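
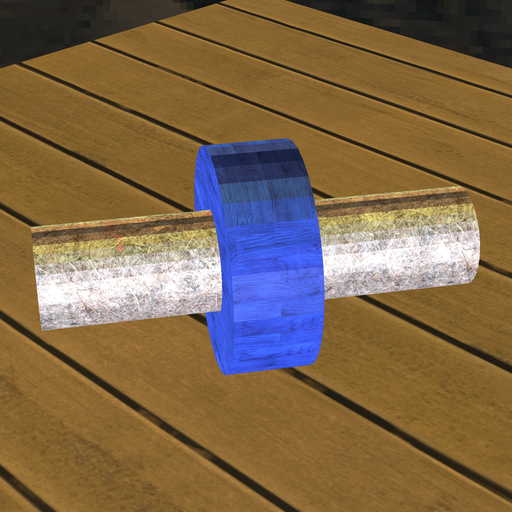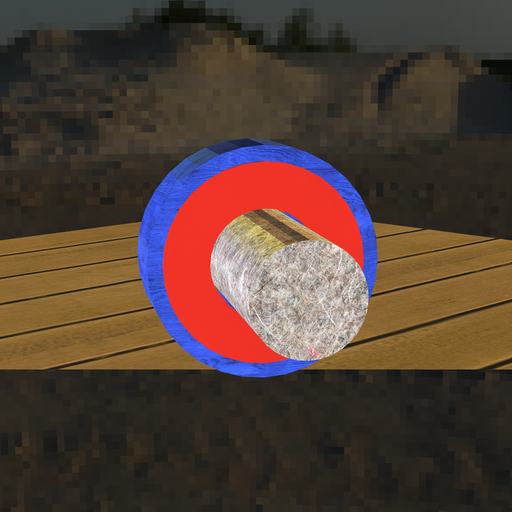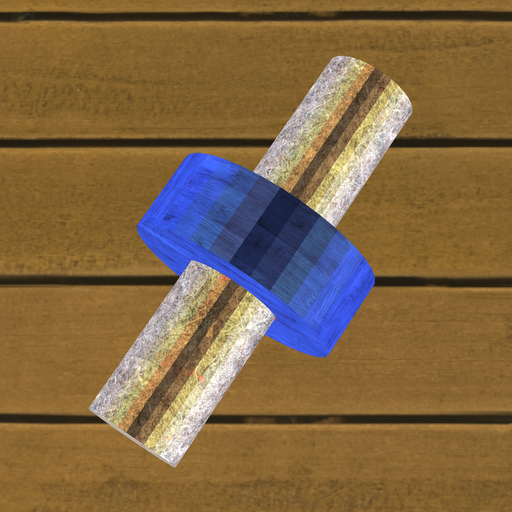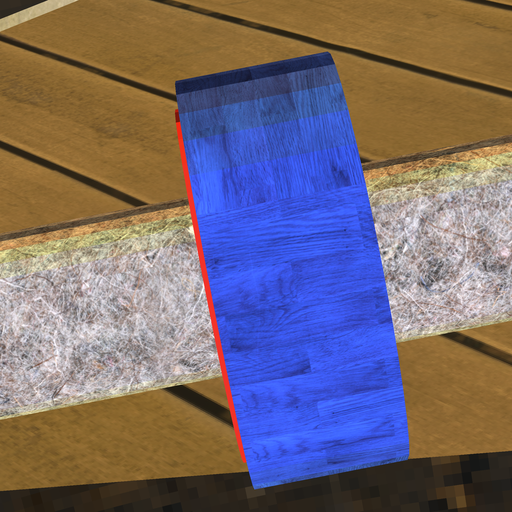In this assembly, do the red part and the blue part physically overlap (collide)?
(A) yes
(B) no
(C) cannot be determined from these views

(A) yes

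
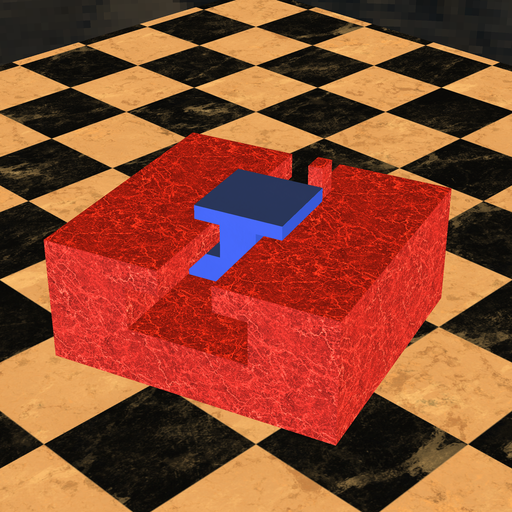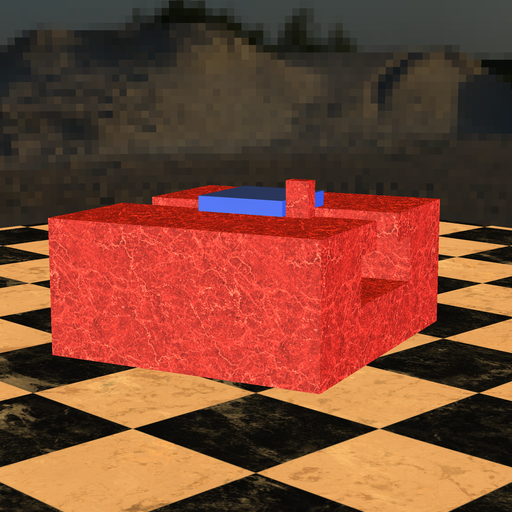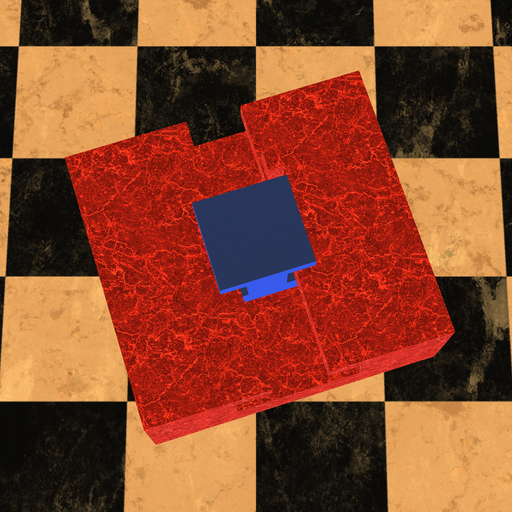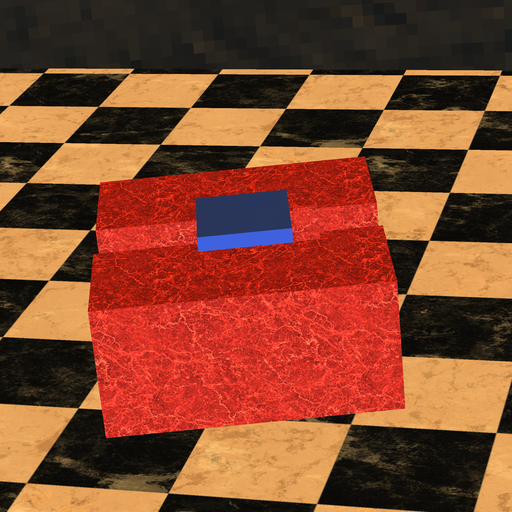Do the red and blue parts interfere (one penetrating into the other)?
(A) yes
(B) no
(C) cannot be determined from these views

(B) no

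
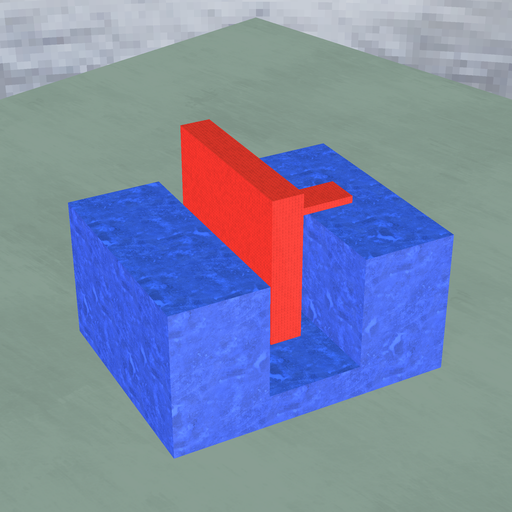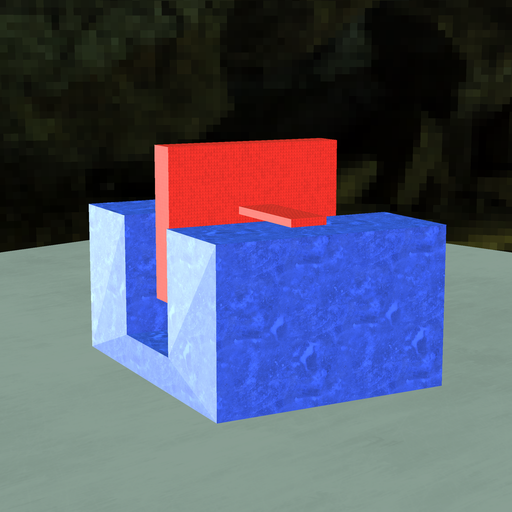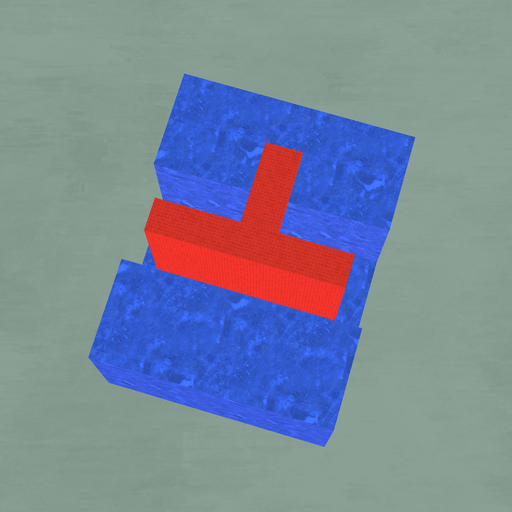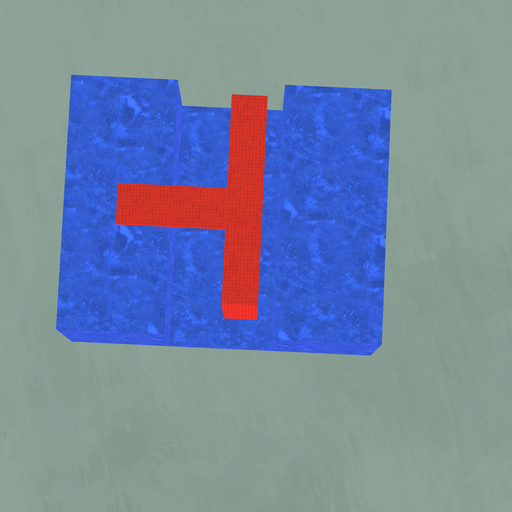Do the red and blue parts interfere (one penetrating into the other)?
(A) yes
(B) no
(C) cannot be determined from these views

(B) no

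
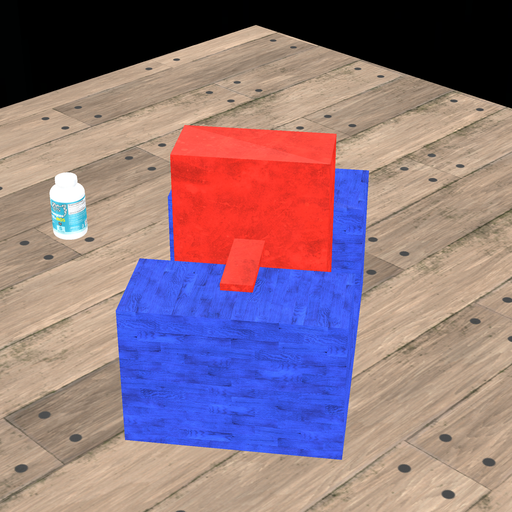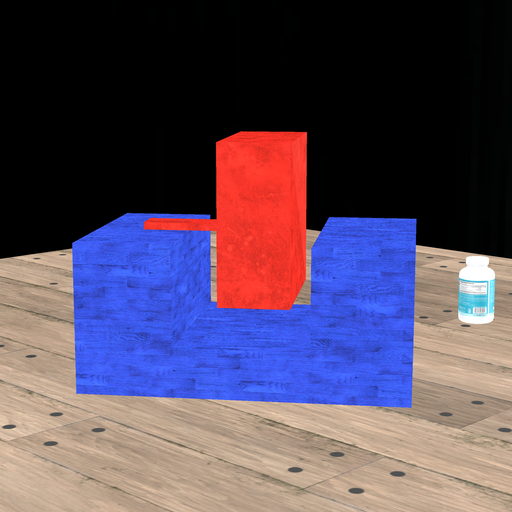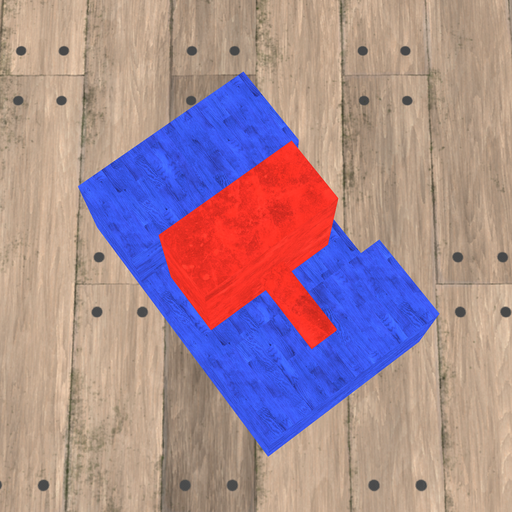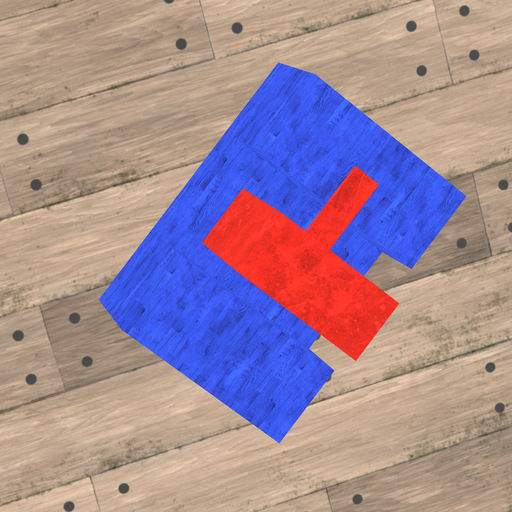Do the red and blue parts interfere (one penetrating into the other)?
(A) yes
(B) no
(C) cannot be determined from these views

(B) no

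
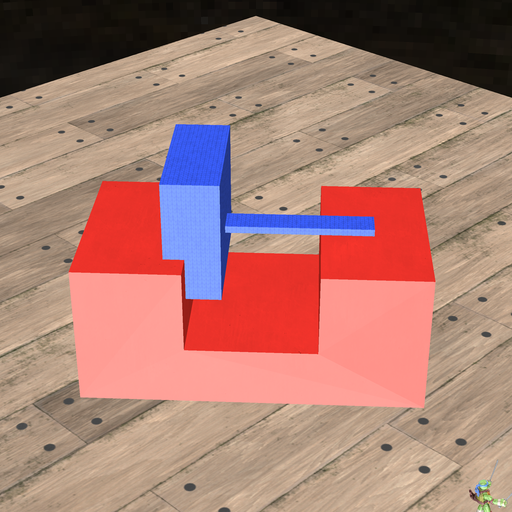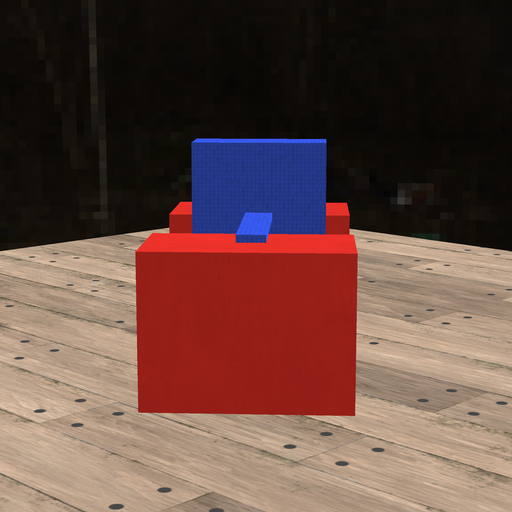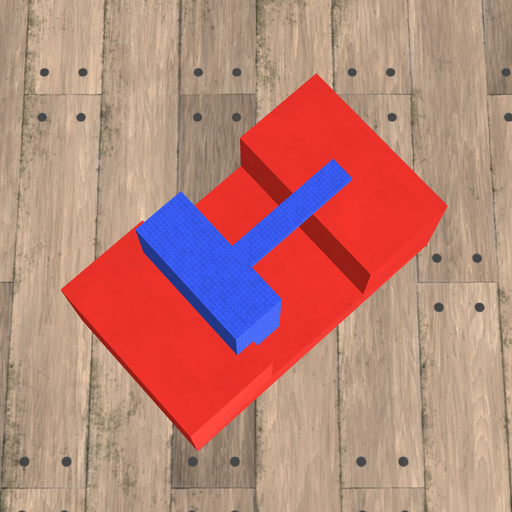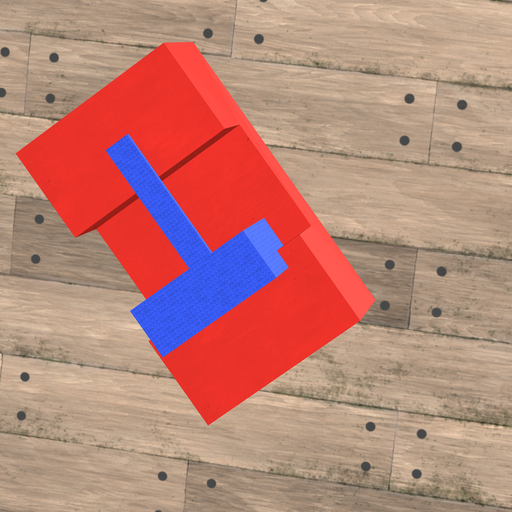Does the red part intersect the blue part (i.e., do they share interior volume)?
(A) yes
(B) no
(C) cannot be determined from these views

(A) yes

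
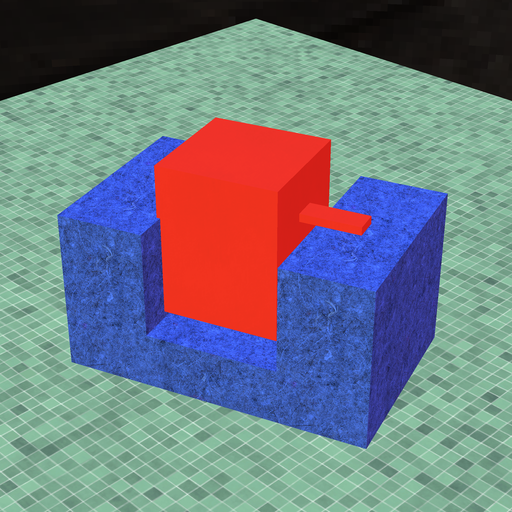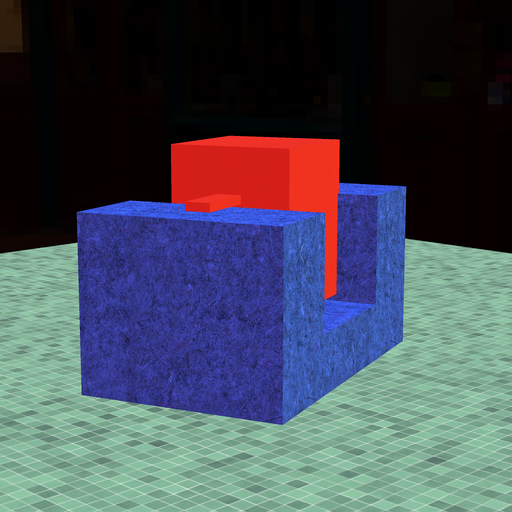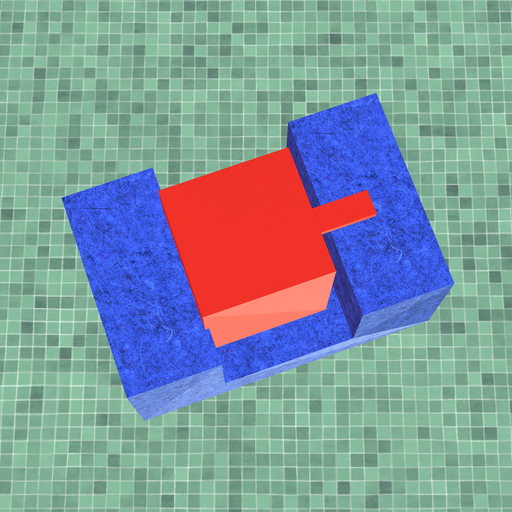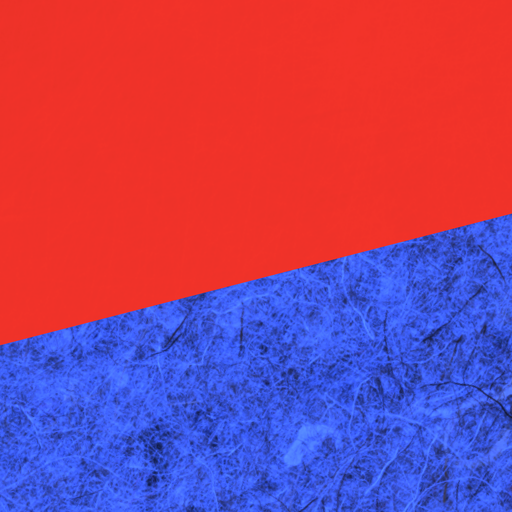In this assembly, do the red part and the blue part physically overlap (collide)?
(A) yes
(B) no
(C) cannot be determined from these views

(A) yes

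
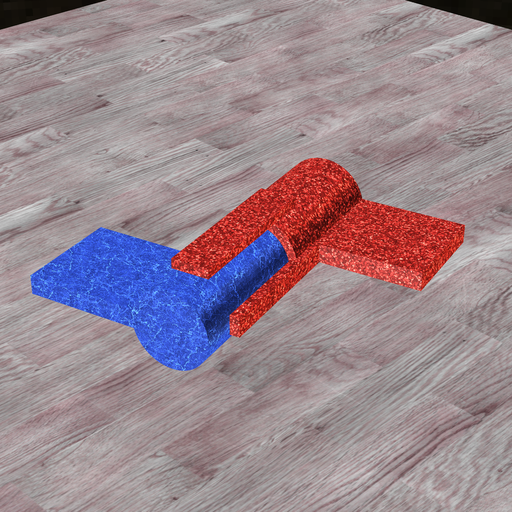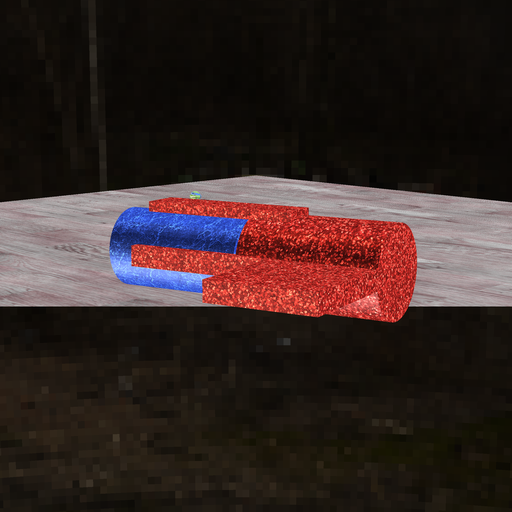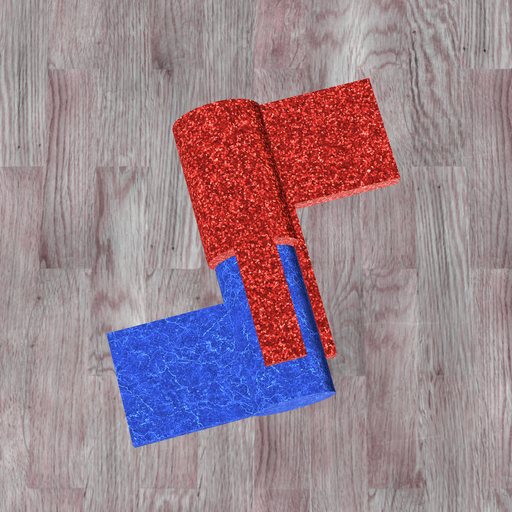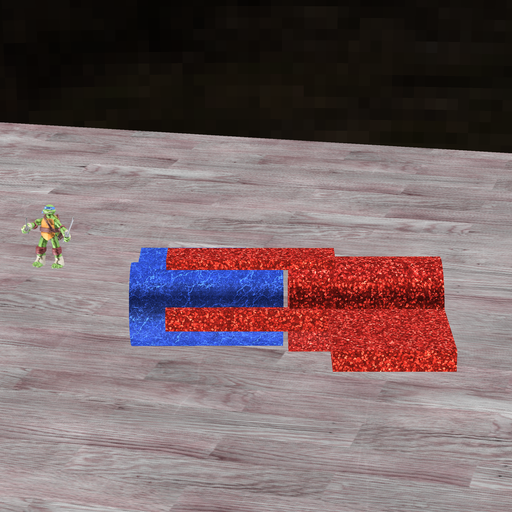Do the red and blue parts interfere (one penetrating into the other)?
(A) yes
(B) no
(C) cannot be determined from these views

(B) no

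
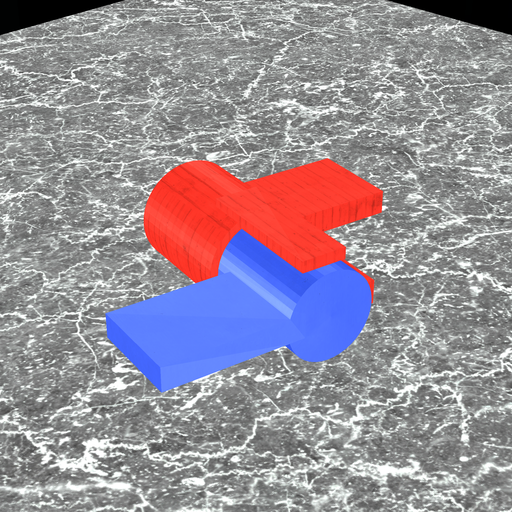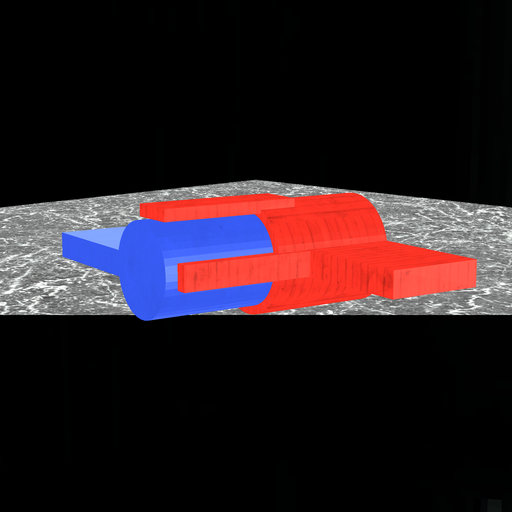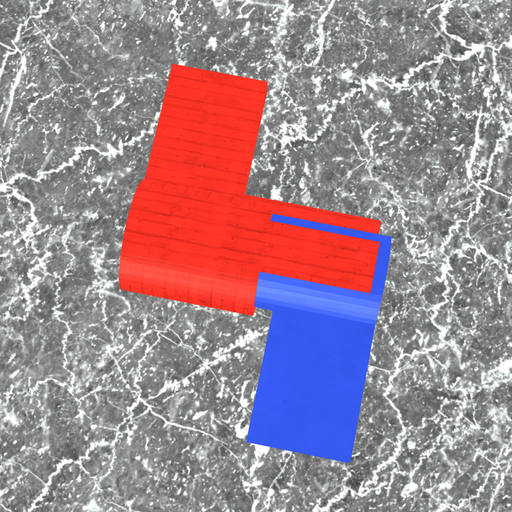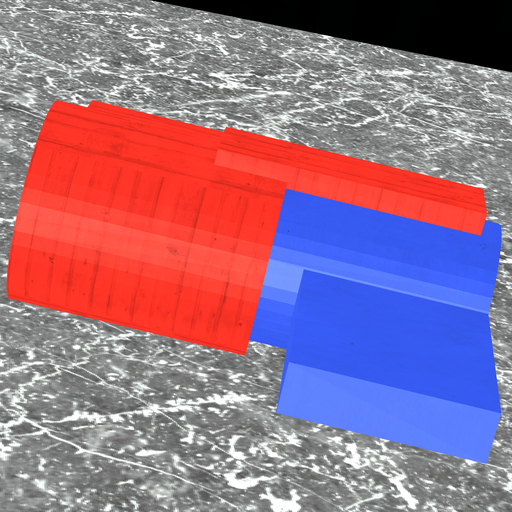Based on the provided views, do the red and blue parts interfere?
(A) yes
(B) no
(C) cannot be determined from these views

(A) yes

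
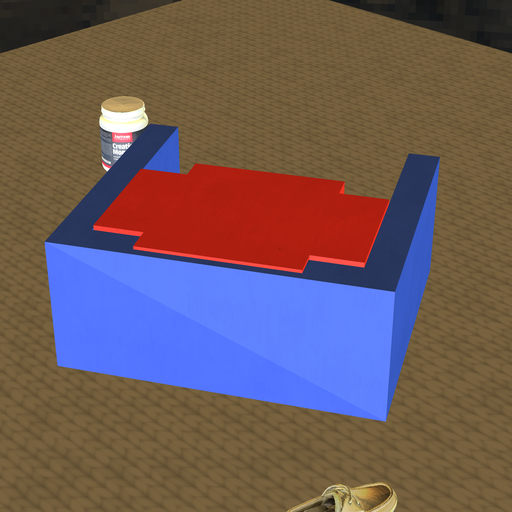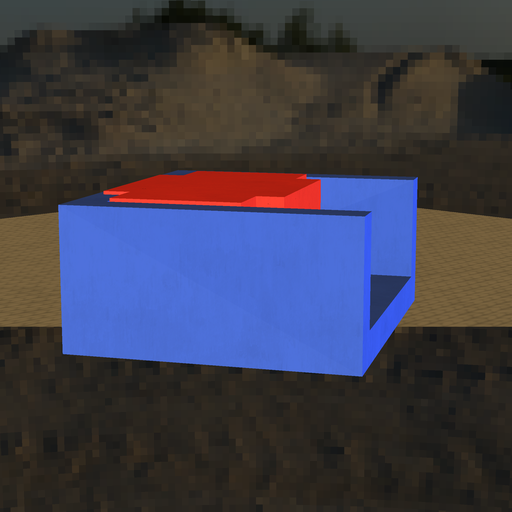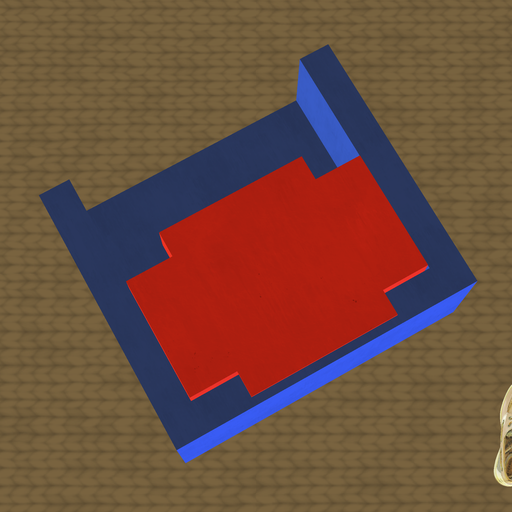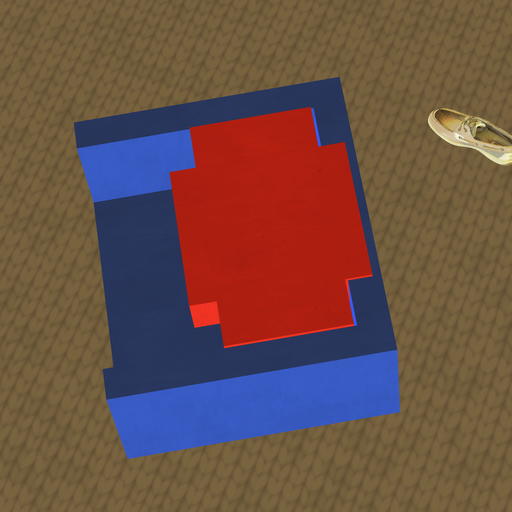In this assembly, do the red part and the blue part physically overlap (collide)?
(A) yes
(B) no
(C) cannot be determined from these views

(A) yes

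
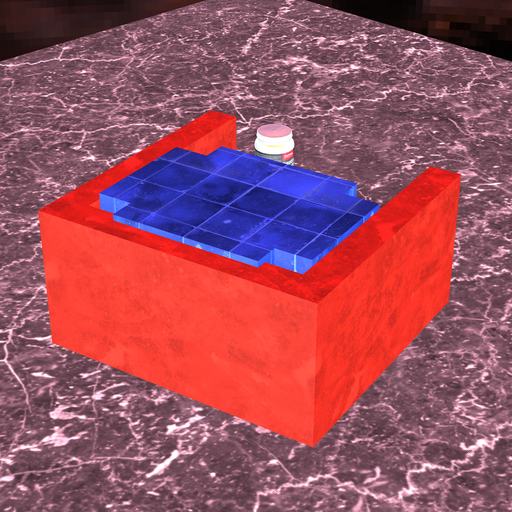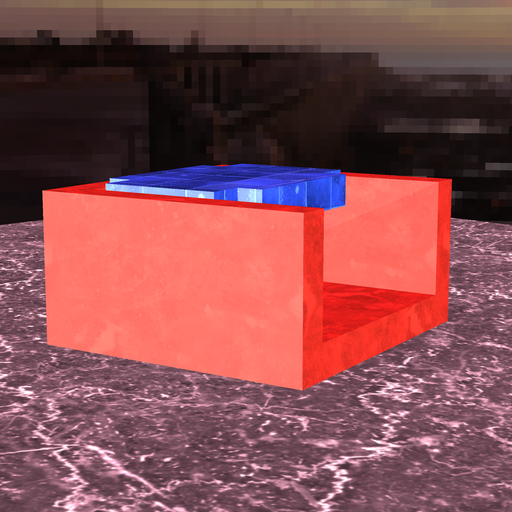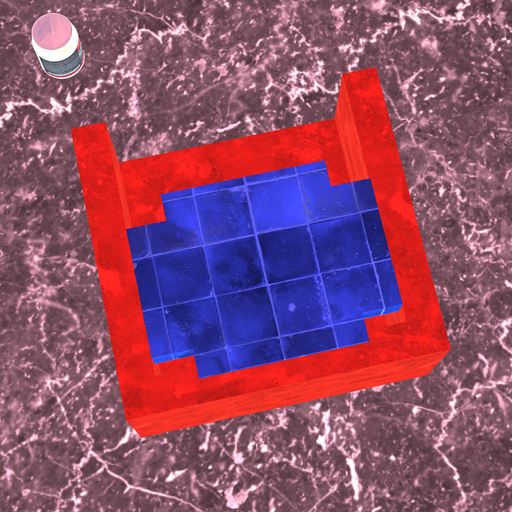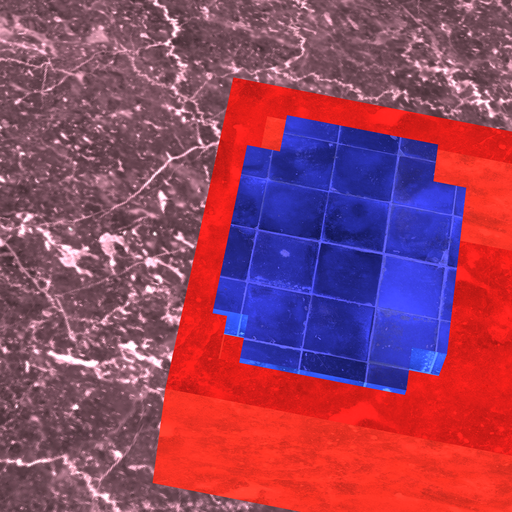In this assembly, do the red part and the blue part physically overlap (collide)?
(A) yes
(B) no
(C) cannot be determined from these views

(A) yes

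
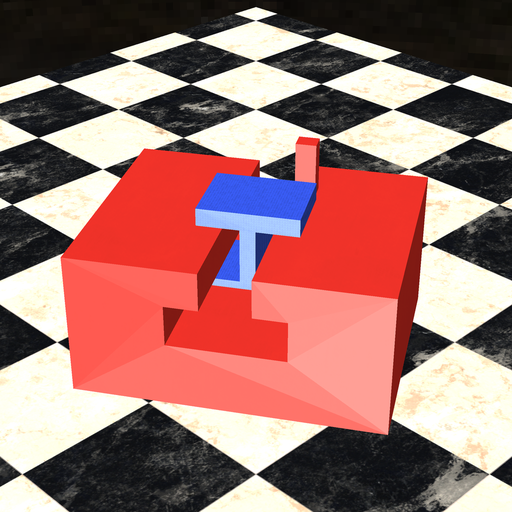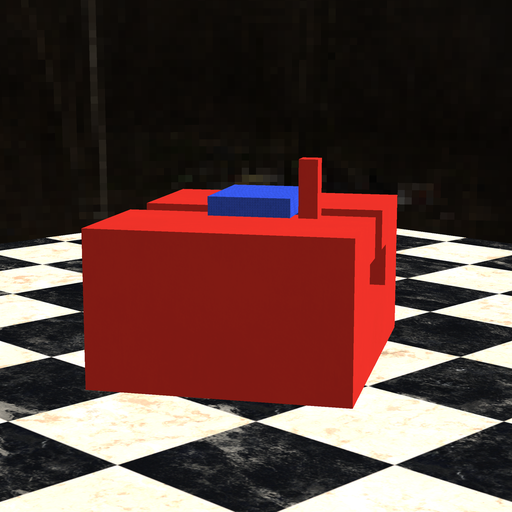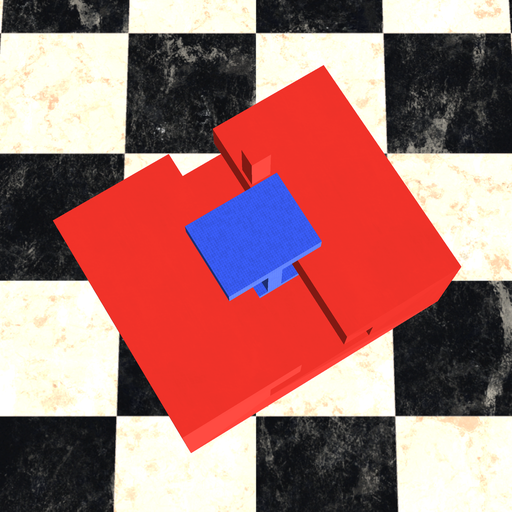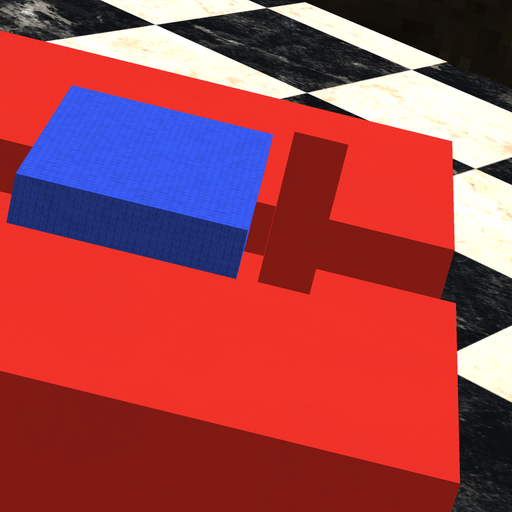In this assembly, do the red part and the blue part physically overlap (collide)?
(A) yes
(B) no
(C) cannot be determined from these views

(B) no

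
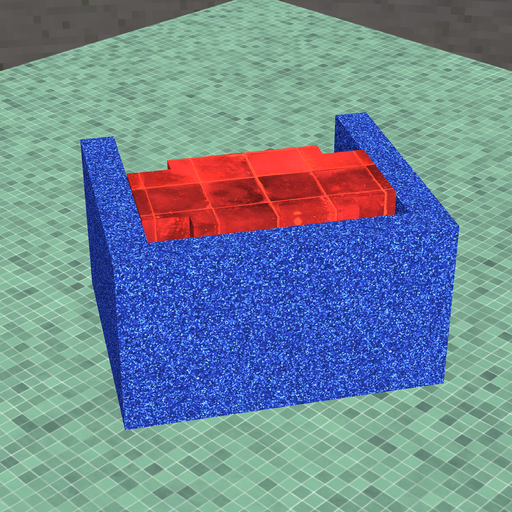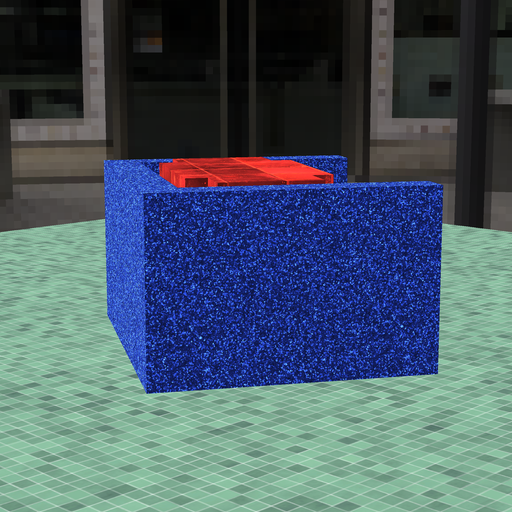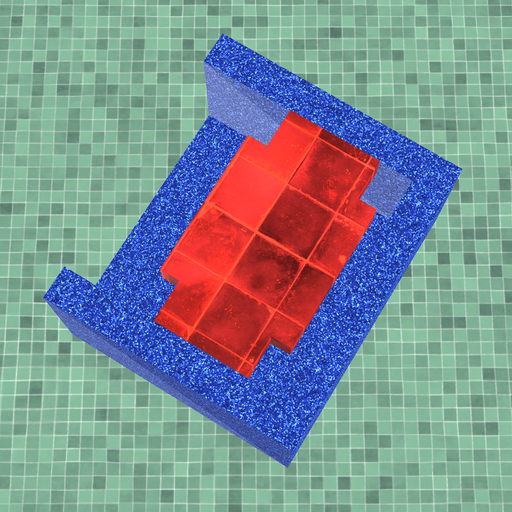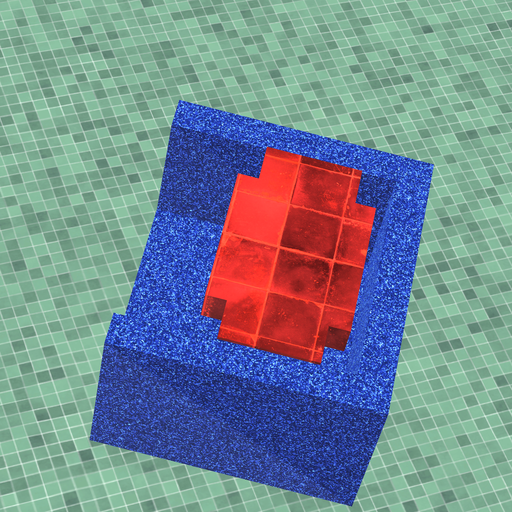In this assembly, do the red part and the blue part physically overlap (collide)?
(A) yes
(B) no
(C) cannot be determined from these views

(B) no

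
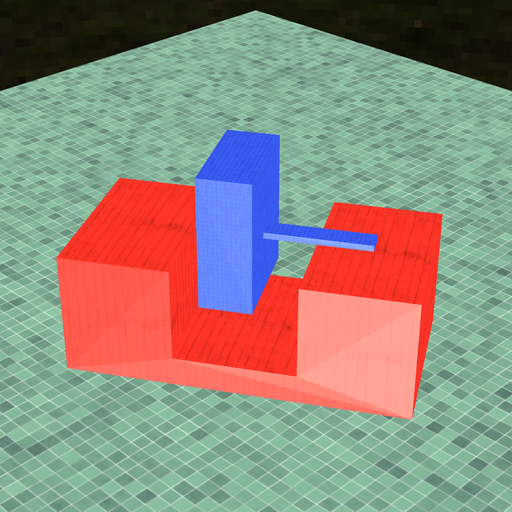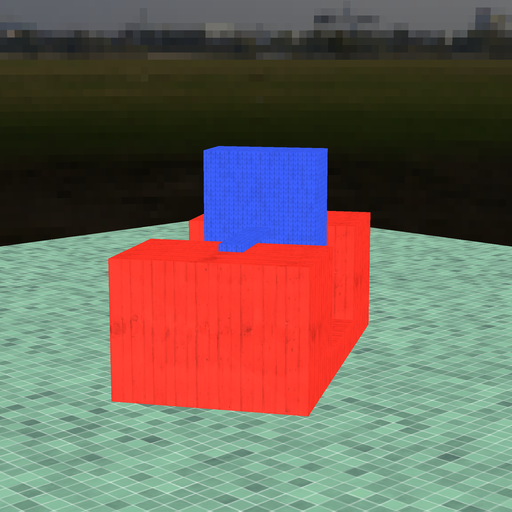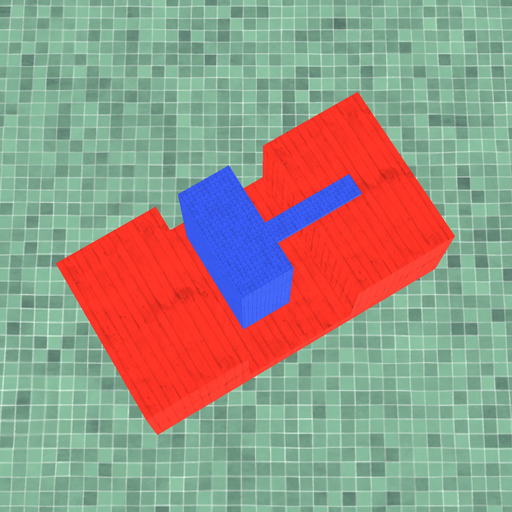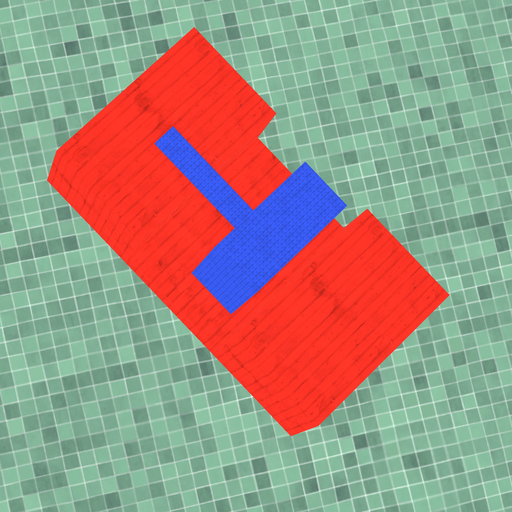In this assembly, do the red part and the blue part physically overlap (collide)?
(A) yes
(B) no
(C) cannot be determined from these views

(B) no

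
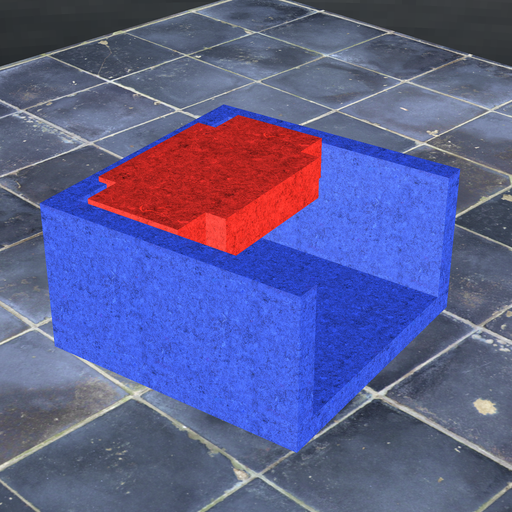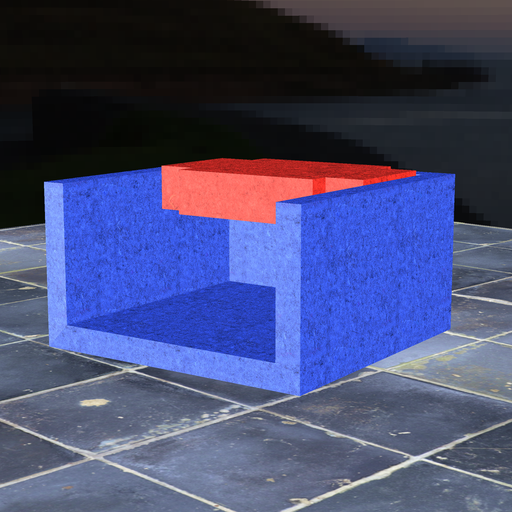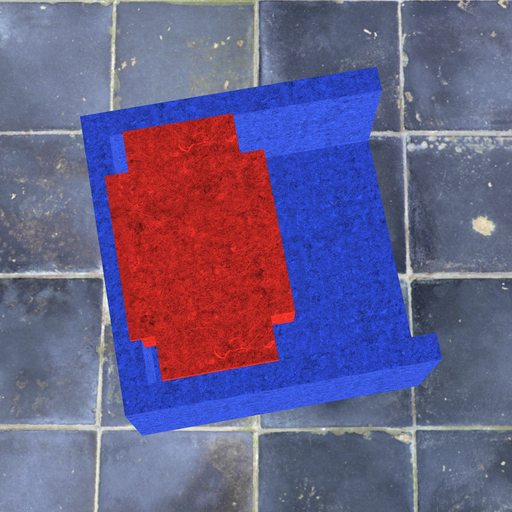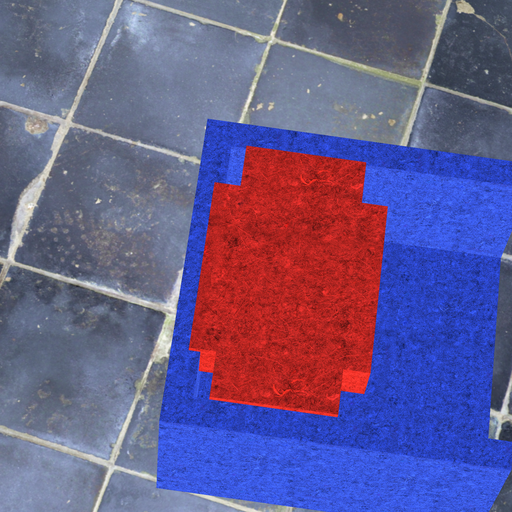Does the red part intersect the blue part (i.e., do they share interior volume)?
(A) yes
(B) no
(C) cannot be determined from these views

(A) yes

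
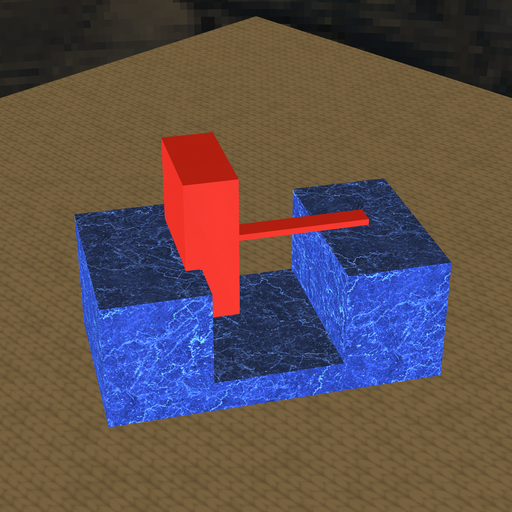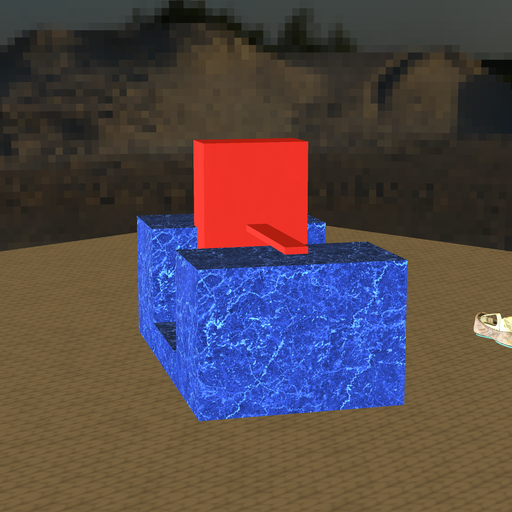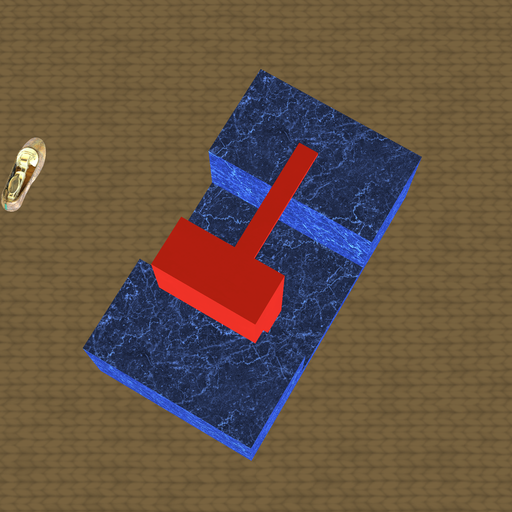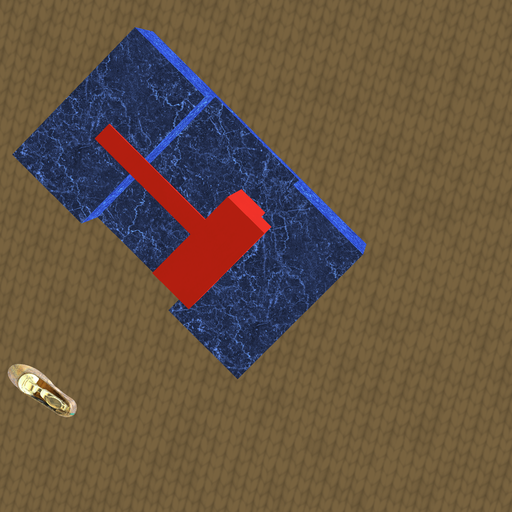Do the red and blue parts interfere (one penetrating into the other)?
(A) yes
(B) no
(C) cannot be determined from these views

(A) yes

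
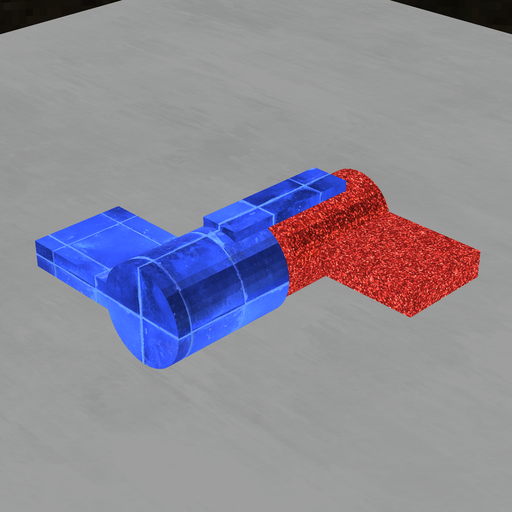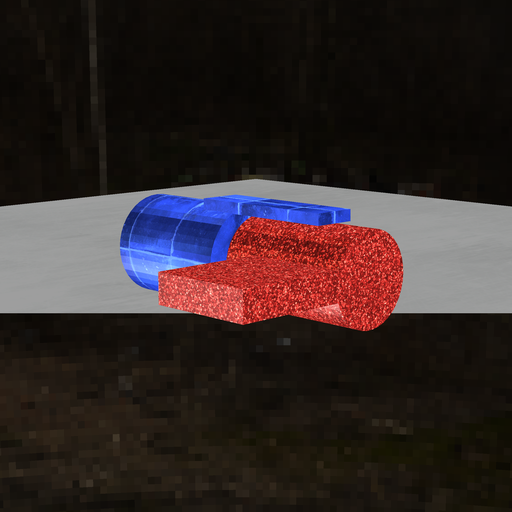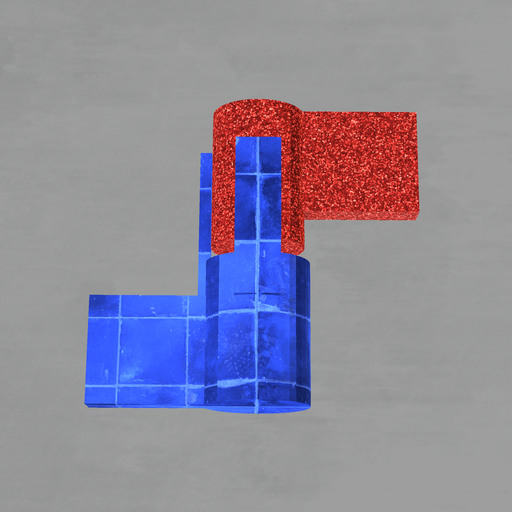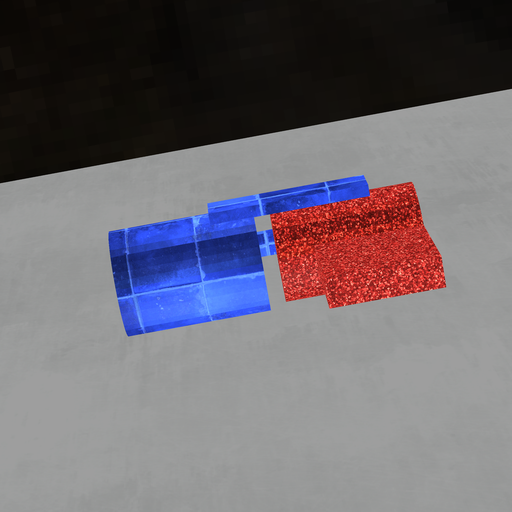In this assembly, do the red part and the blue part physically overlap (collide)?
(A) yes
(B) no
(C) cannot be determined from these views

(B) no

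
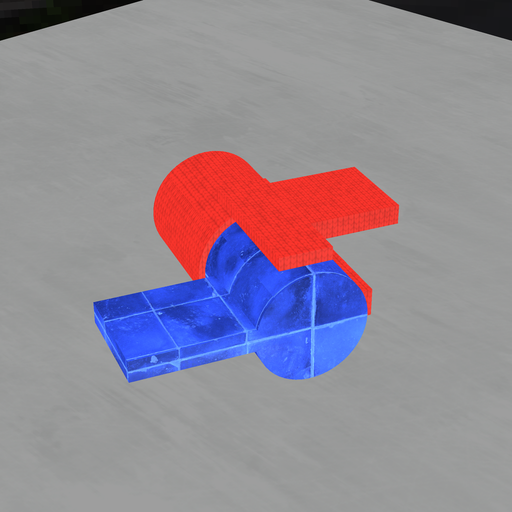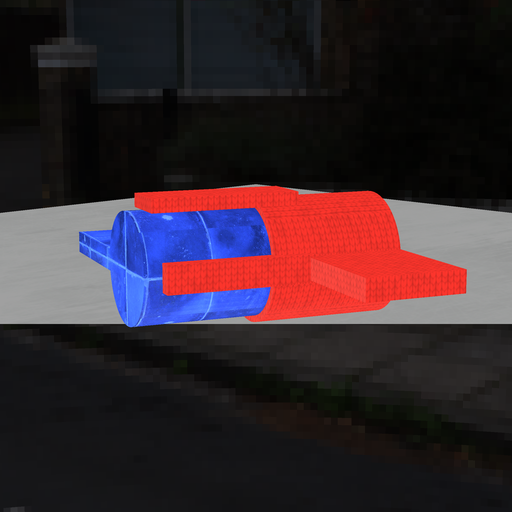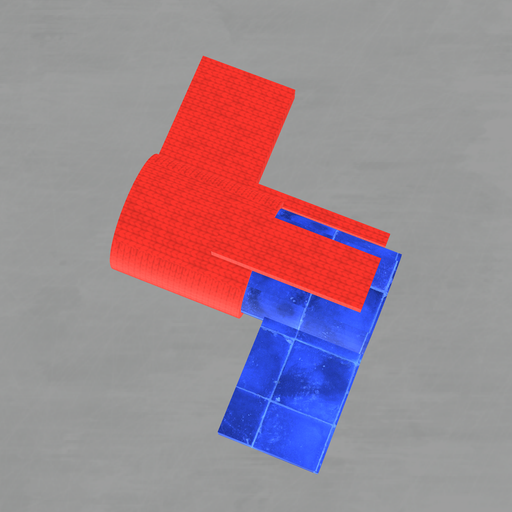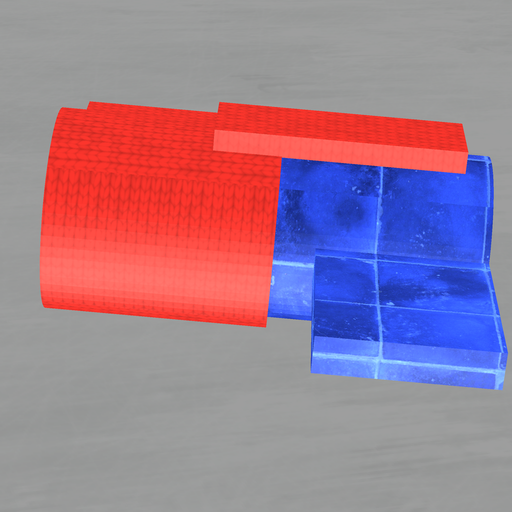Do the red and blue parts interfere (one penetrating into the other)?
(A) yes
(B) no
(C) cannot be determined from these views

(A) yes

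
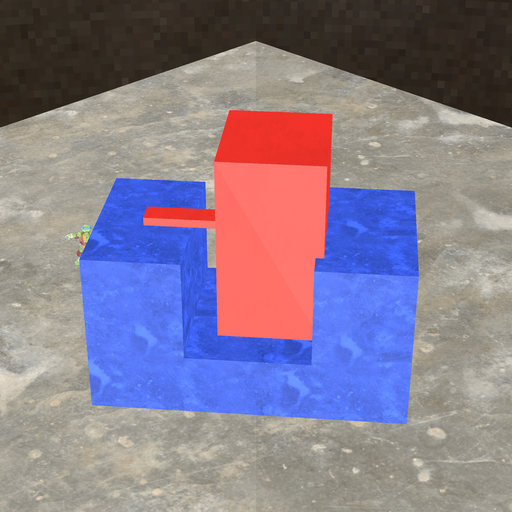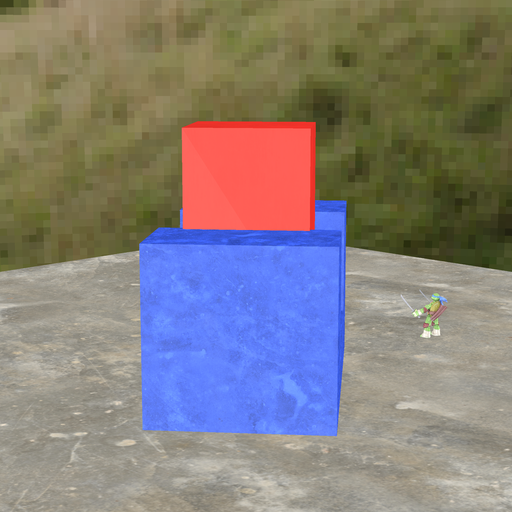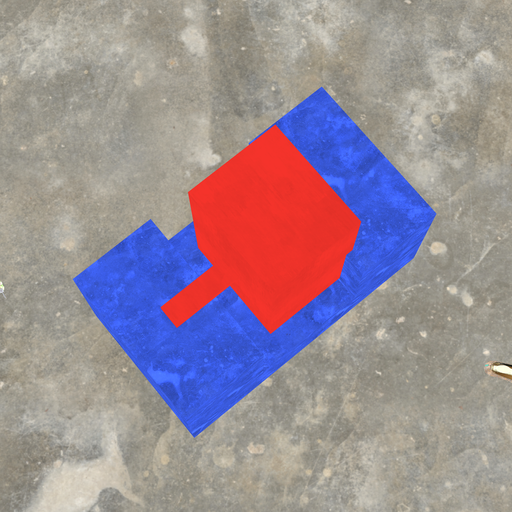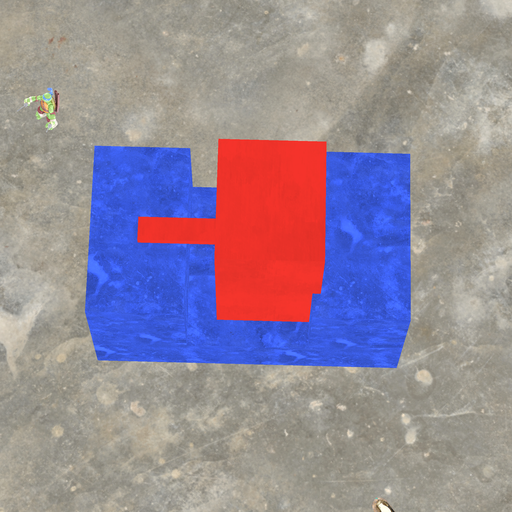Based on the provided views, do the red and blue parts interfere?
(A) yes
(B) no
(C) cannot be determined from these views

(A) yes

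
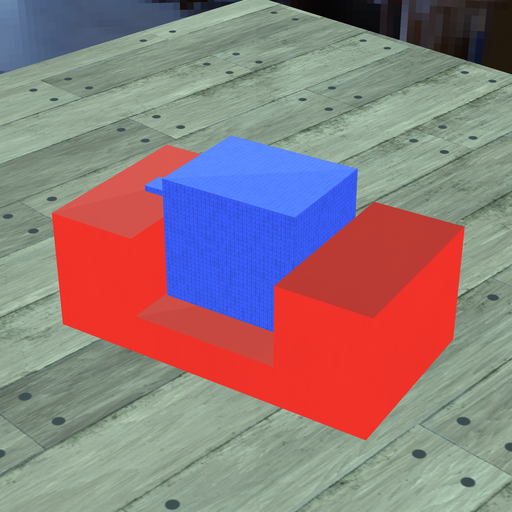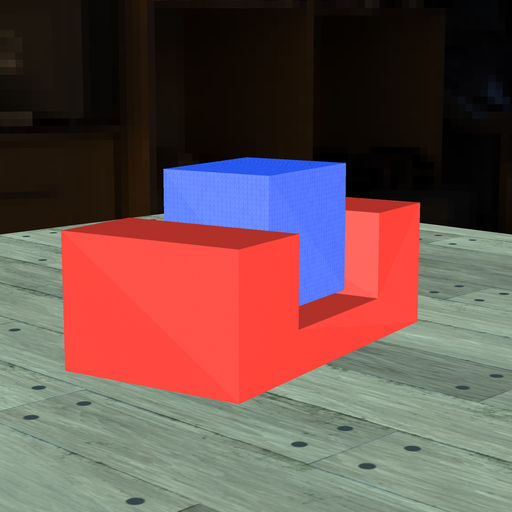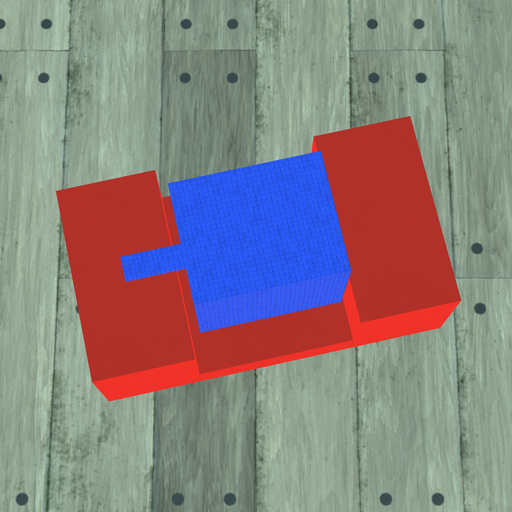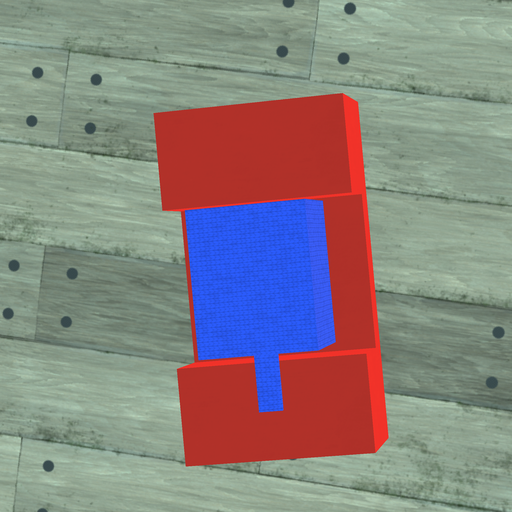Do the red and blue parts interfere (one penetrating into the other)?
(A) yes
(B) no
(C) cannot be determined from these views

(B) no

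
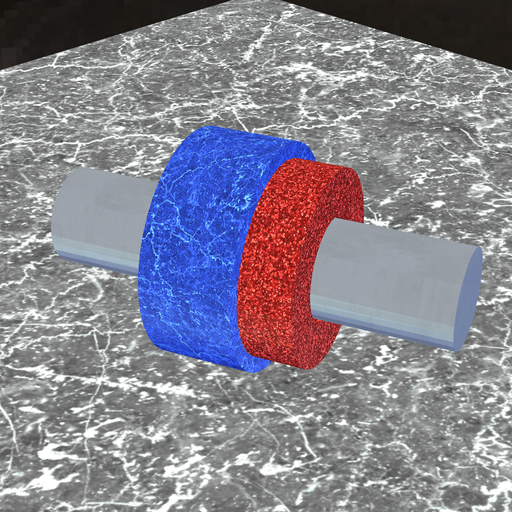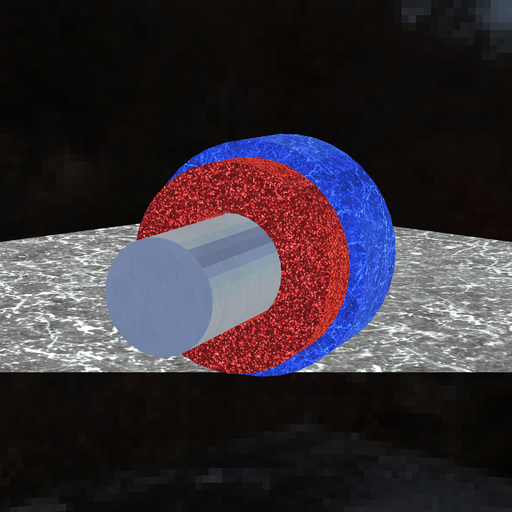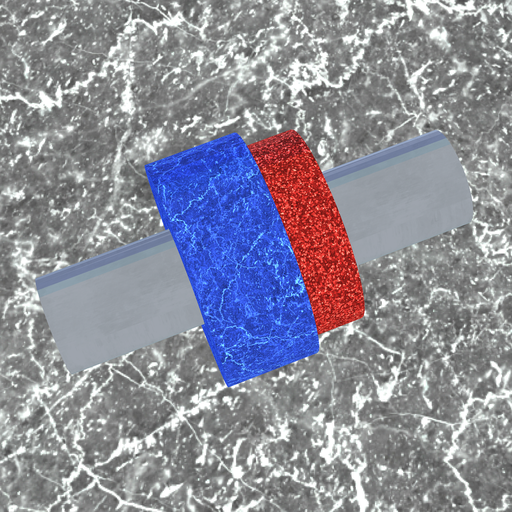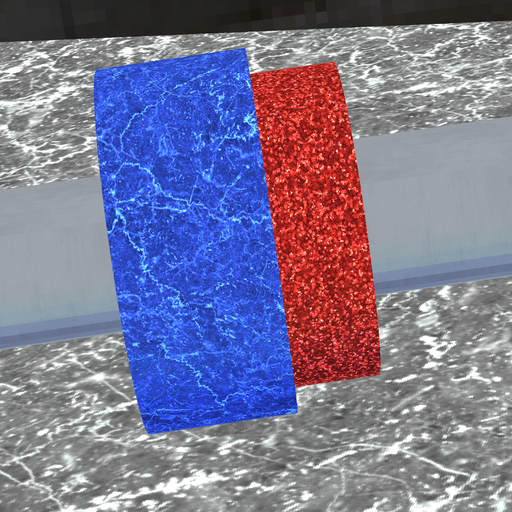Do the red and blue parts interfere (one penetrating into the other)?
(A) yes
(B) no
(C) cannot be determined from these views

(A) yes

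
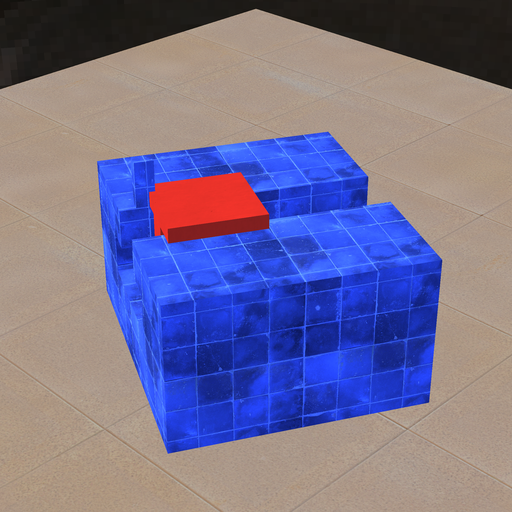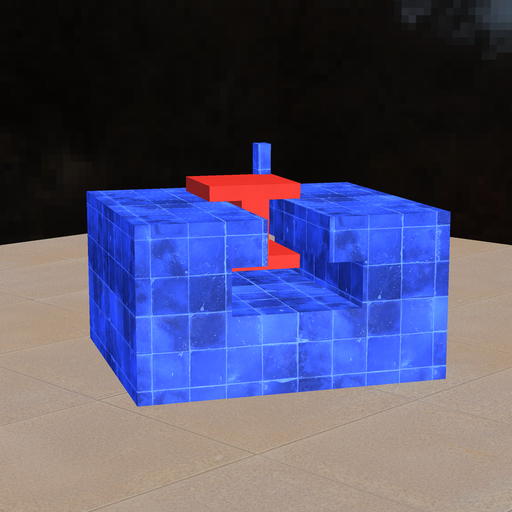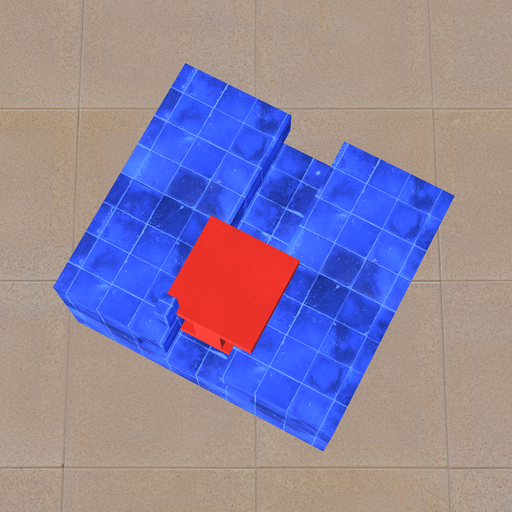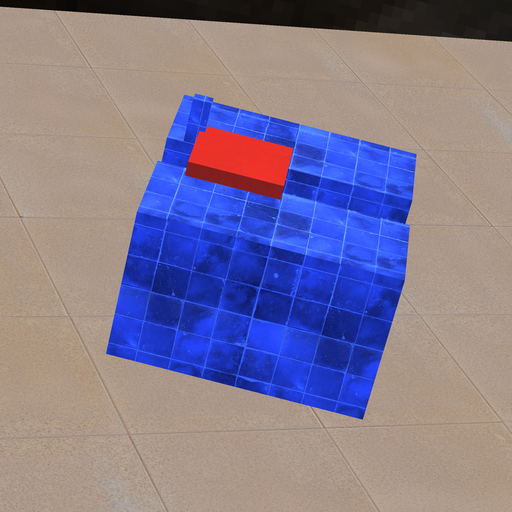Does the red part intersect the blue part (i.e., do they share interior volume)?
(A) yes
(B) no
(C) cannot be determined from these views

(A) yes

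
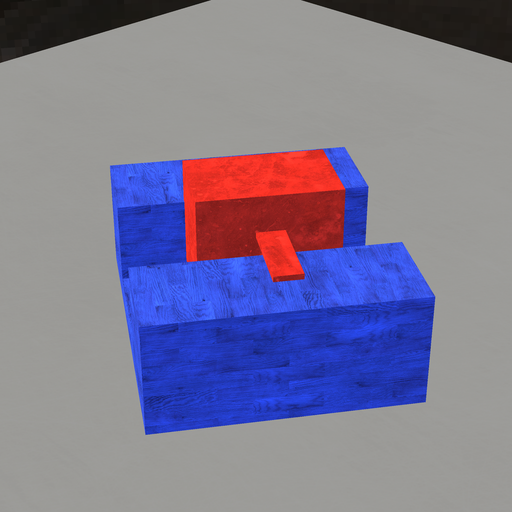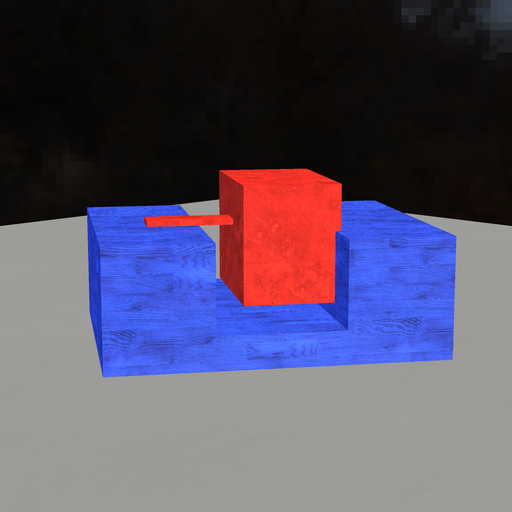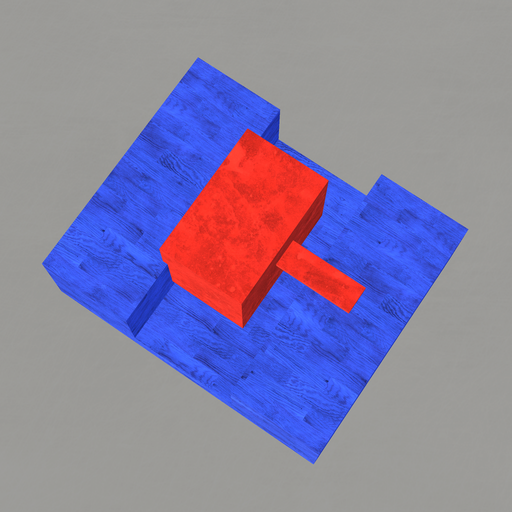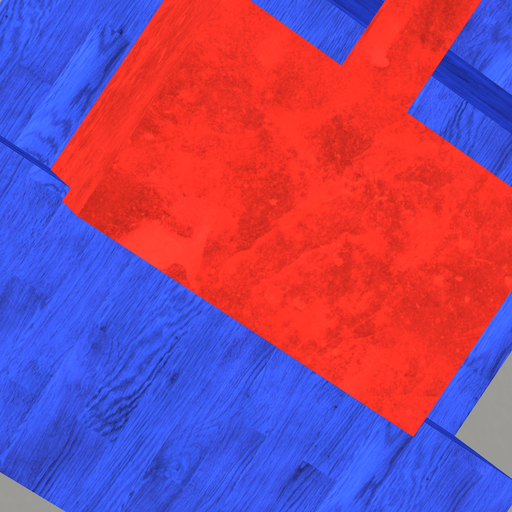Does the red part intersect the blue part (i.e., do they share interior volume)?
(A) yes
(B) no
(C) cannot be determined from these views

(A) yes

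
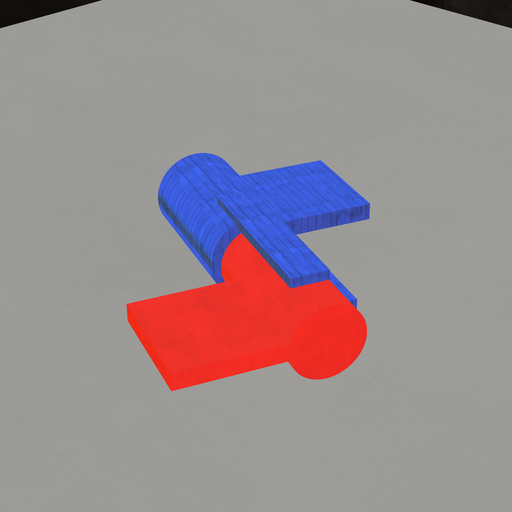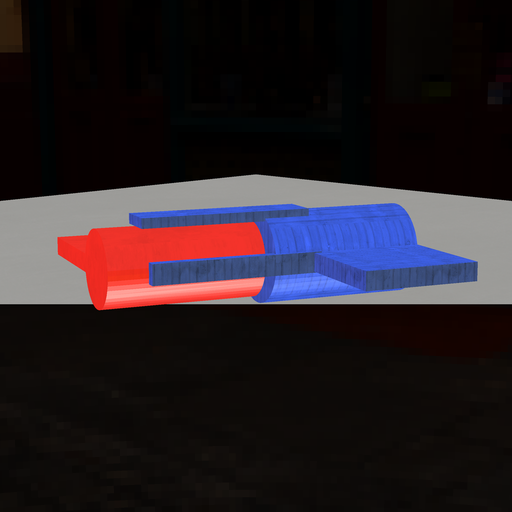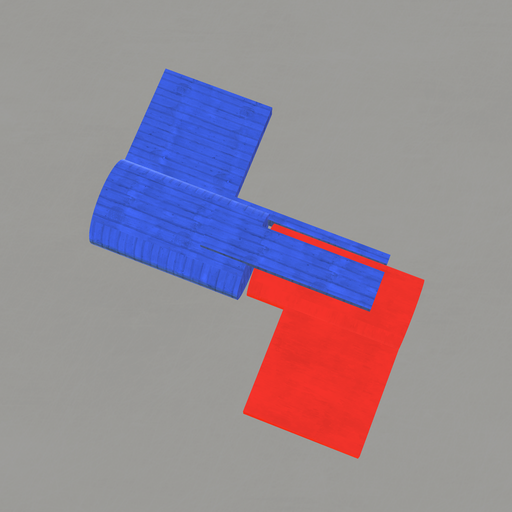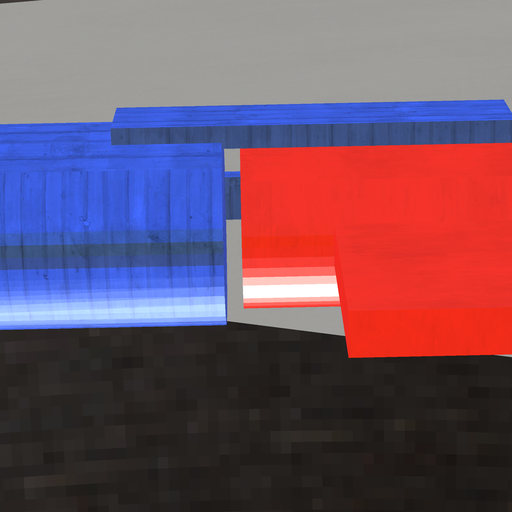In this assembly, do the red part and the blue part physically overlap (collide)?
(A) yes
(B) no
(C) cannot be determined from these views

(B) no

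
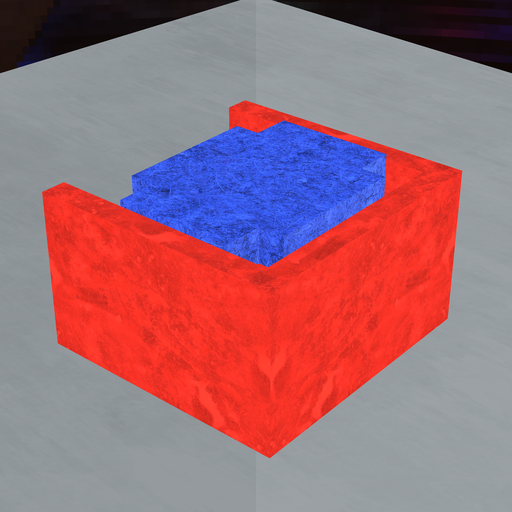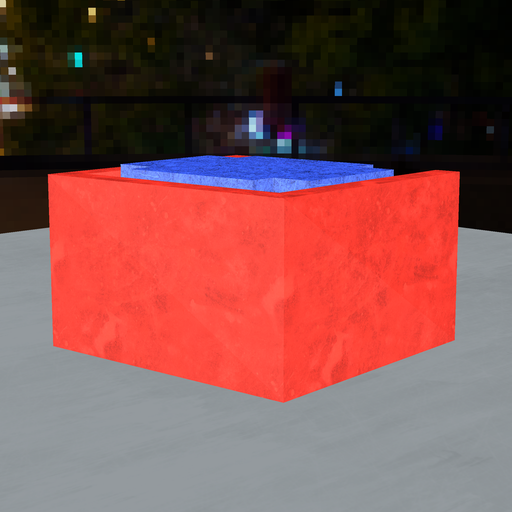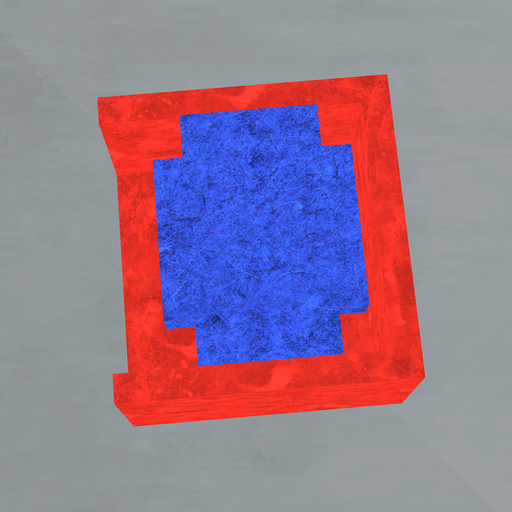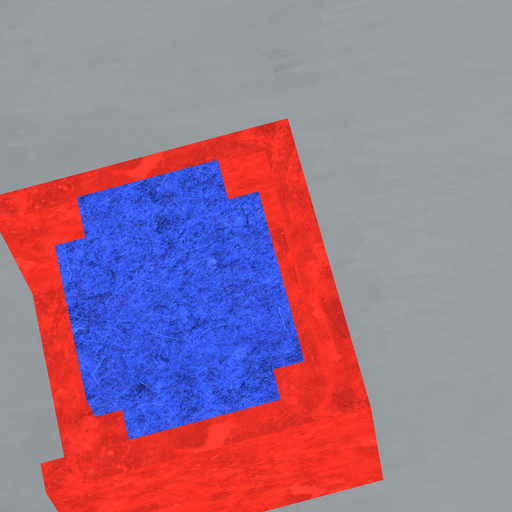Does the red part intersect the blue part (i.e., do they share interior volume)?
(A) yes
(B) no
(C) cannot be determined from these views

(B) no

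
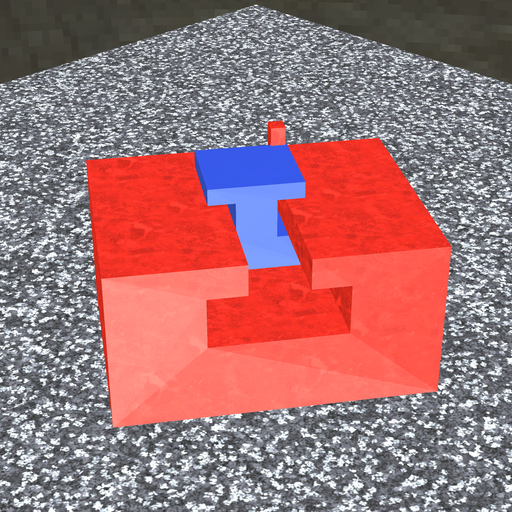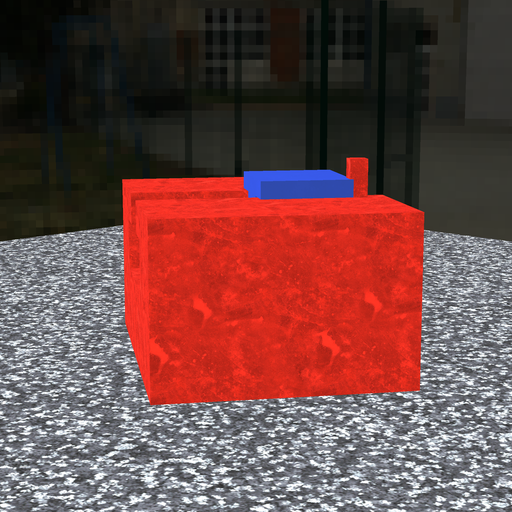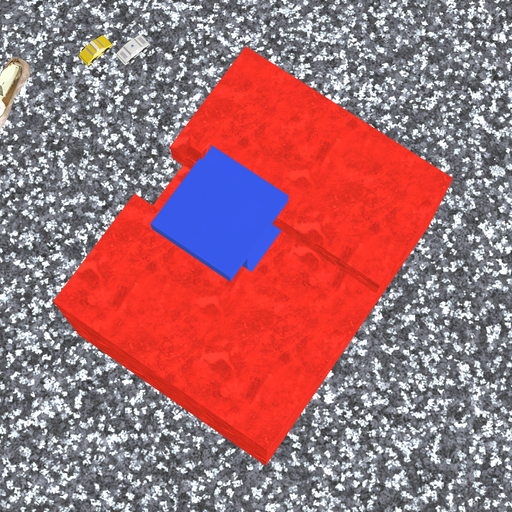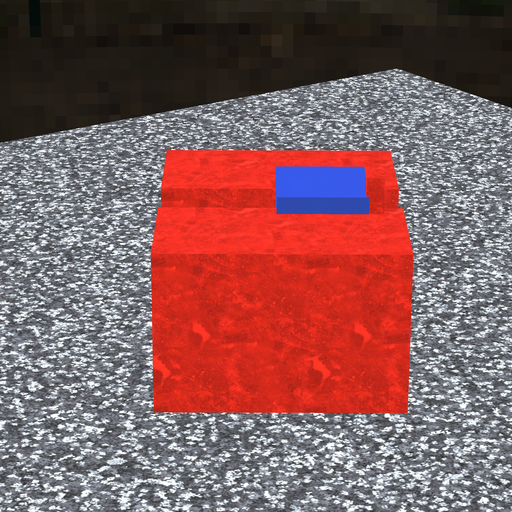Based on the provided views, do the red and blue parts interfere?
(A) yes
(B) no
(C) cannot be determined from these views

(A) yes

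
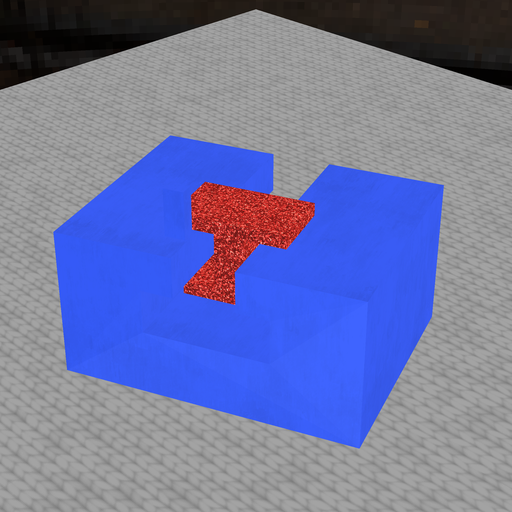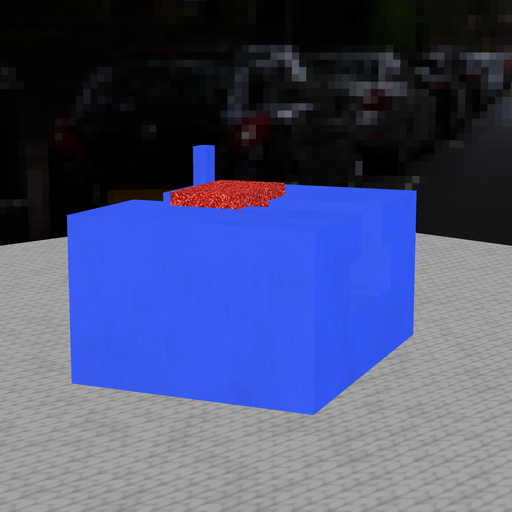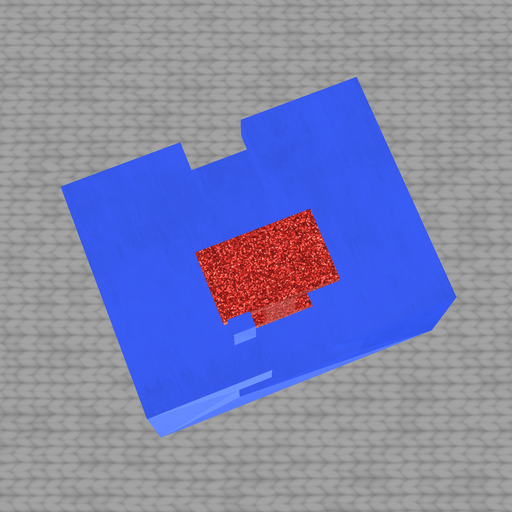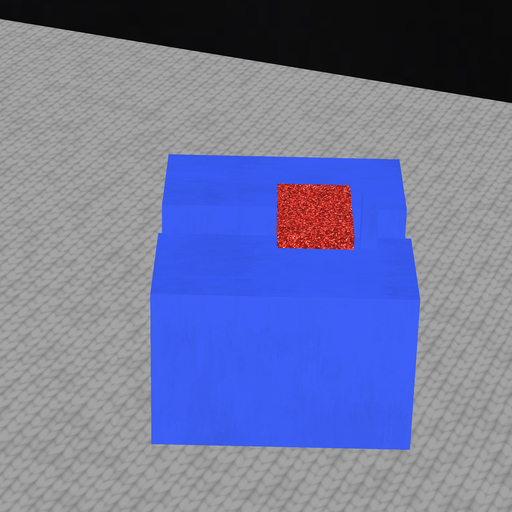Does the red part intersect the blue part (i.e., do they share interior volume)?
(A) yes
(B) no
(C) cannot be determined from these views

(B) no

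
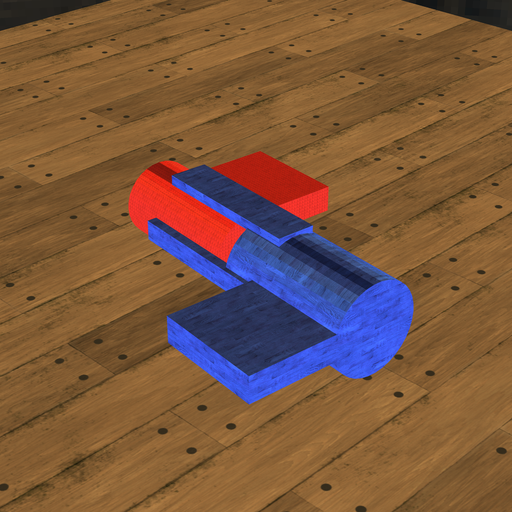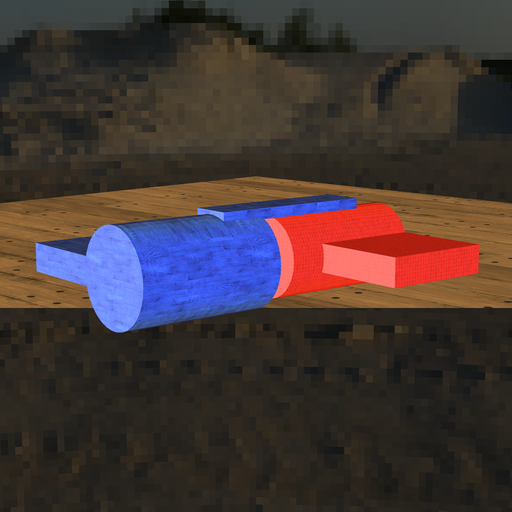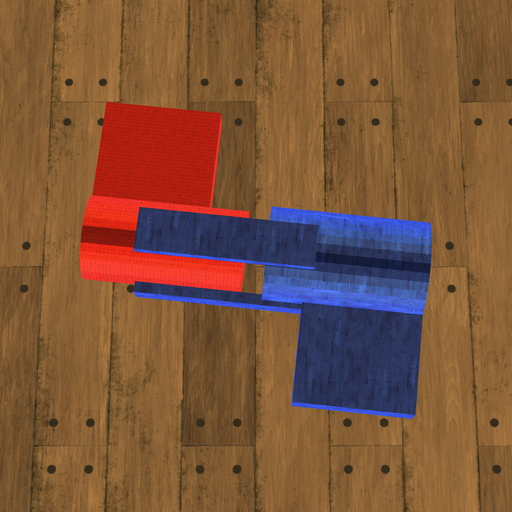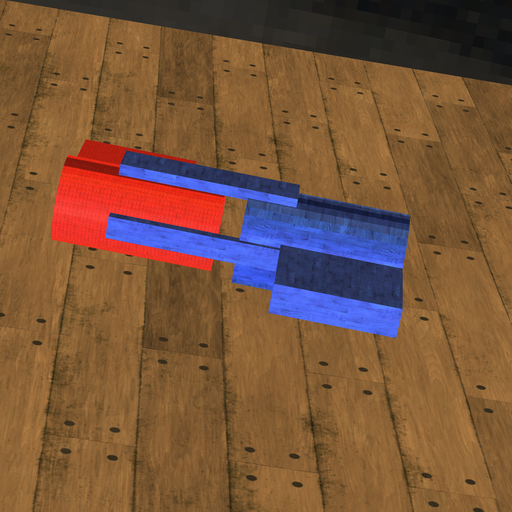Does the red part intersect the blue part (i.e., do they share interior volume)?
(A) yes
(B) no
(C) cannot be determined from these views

(B) no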